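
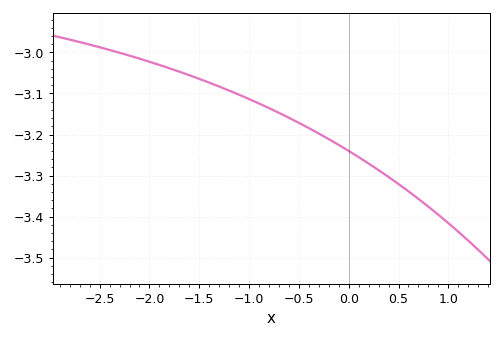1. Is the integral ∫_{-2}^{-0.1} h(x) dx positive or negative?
negative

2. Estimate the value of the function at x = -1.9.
-3.03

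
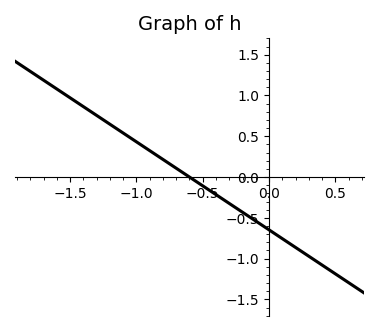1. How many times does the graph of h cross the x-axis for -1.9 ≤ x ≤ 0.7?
1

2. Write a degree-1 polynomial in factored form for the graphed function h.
y = -1.08(x + 0.6)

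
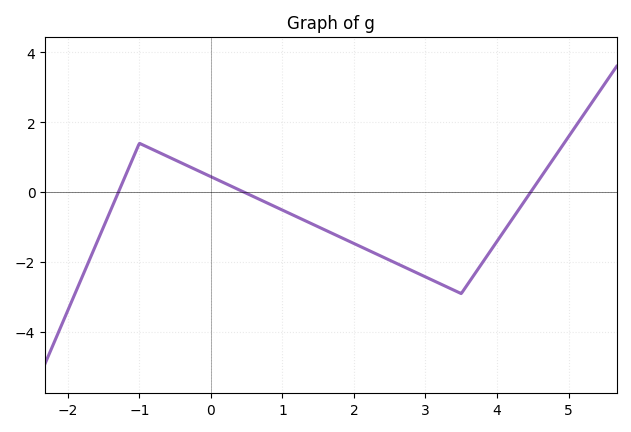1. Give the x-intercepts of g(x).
-1.2, 0.4, 4.4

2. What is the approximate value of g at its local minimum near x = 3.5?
-2.8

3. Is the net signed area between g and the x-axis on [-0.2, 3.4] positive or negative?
negative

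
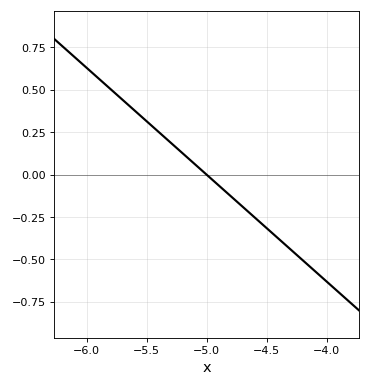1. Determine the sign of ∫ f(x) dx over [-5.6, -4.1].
negative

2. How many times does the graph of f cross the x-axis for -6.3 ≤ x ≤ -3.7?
1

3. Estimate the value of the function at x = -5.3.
0.18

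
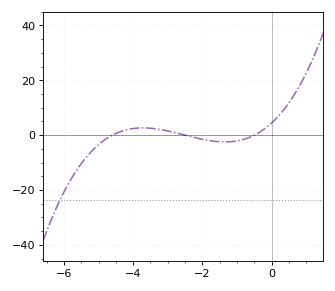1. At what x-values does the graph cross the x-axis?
-4.6, -2.6, -0.6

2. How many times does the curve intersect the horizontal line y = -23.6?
1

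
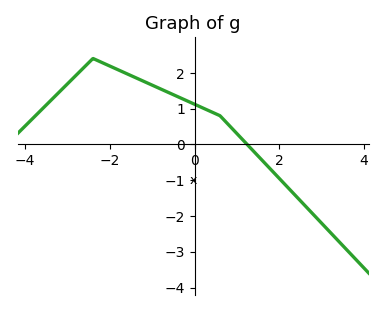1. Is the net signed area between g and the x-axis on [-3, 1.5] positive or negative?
positive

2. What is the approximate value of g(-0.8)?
1.5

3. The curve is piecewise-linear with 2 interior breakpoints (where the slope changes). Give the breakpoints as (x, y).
(-2.4, 2.4); (0.6, 0.8)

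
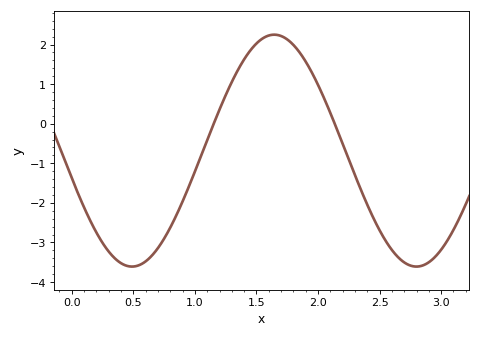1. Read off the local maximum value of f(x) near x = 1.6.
2.2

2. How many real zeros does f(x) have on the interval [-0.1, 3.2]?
2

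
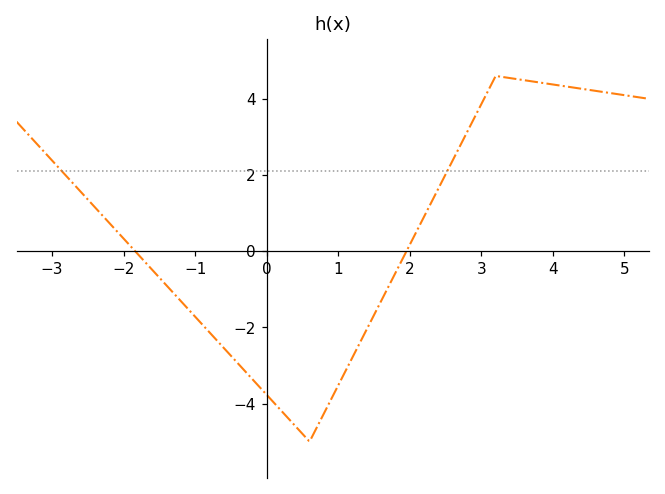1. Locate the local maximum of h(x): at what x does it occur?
3.2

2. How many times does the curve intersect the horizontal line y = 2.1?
2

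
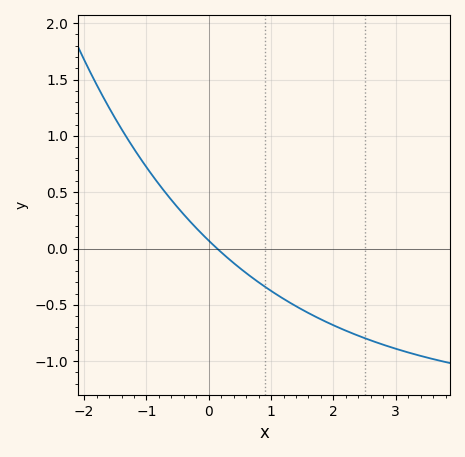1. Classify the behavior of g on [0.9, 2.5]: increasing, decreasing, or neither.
decreasing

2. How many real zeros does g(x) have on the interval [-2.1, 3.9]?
1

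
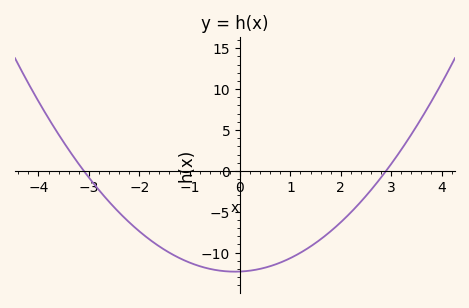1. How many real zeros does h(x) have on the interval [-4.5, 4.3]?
2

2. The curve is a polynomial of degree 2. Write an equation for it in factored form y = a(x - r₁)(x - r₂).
y = 1.37(x + 3.1)(x - 2.9)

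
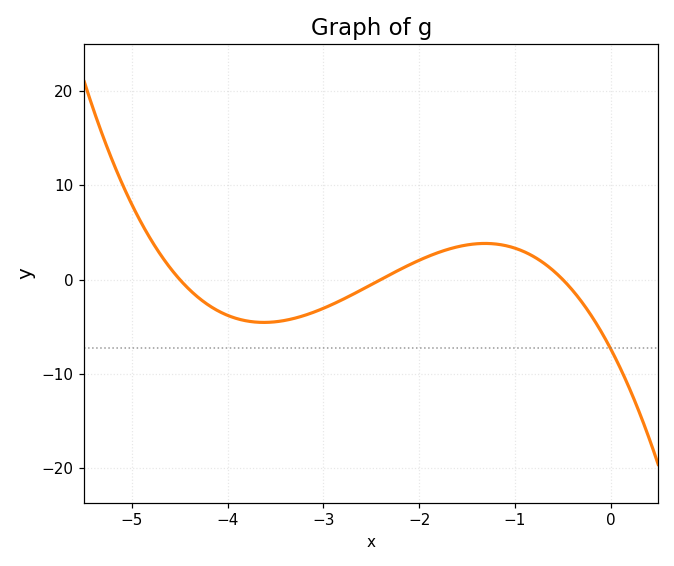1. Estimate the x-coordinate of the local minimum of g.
-3.6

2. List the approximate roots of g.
-4.5, -2.4, -0.5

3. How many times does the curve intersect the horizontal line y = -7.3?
1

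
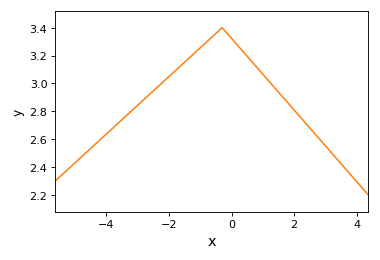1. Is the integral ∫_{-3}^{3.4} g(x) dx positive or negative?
positive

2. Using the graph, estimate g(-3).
2.84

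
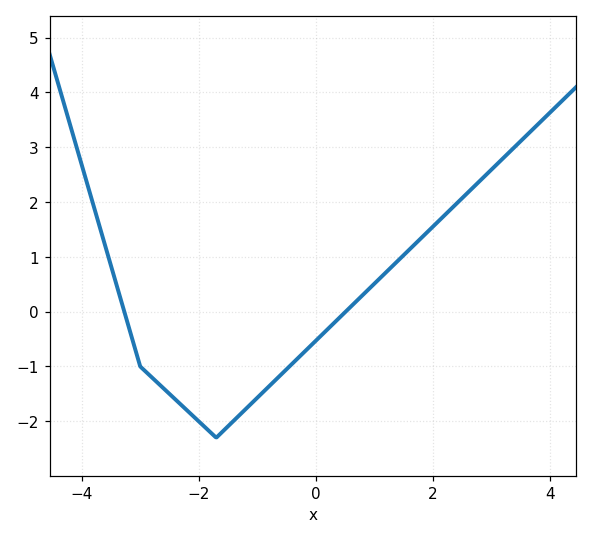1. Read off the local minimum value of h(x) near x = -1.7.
-2.3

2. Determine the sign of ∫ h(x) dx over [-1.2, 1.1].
negative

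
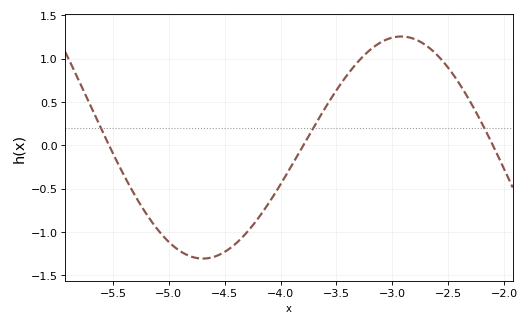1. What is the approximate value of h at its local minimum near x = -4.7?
-1.31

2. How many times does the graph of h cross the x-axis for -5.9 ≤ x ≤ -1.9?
3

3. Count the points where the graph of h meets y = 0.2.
3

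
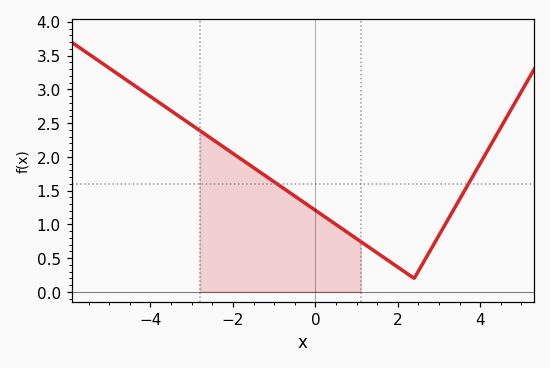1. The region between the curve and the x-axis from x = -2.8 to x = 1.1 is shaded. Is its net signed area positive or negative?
positive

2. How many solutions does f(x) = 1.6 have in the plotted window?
2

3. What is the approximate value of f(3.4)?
1.26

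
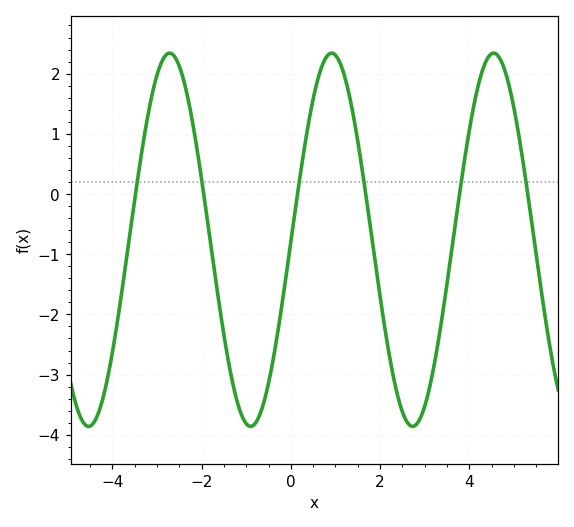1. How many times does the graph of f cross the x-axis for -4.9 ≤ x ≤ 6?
6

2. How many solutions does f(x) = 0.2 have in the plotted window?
6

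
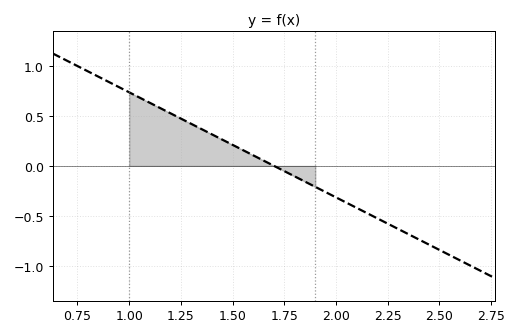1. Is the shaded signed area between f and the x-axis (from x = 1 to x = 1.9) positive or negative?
positive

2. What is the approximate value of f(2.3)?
-0.63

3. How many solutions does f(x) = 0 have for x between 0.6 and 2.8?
1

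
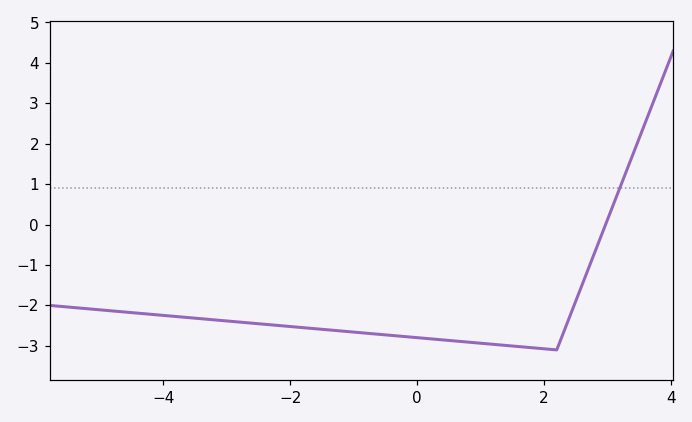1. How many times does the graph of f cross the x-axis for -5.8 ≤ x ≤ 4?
1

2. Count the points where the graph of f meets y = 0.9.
1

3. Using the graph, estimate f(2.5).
-1.9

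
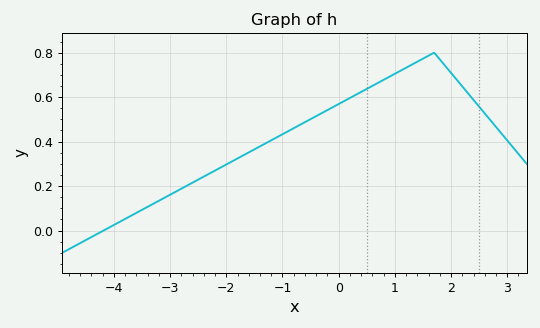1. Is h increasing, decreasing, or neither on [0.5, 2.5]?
neither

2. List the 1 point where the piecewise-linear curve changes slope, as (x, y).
(1.7, 0.8)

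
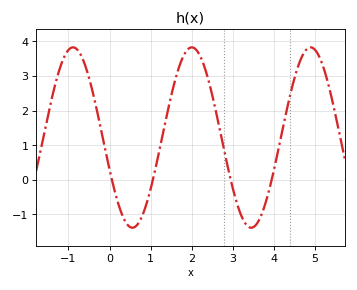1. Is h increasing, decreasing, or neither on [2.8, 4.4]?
neither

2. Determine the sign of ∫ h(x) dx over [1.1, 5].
positive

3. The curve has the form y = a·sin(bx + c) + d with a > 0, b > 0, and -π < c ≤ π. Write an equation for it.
y = 2.61sin(2.17x - 2.78) + 1.22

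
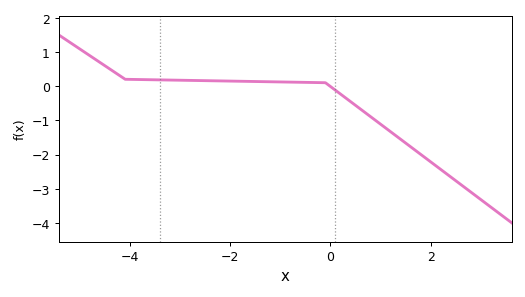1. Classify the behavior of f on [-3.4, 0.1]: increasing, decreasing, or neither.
decreasing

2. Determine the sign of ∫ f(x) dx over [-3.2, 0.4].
positive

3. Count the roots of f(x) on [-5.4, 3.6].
1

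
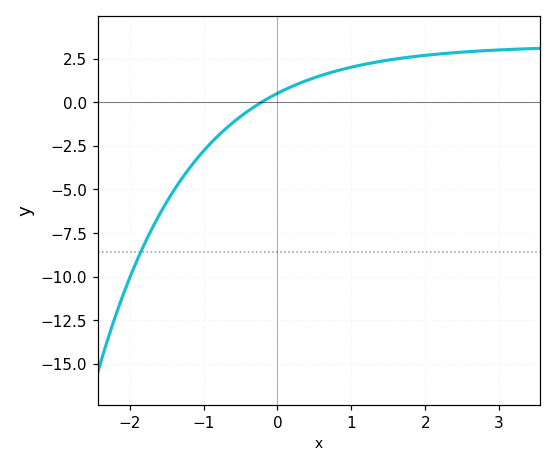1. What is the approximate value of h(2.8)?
2.97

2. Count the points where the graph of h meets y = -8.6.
1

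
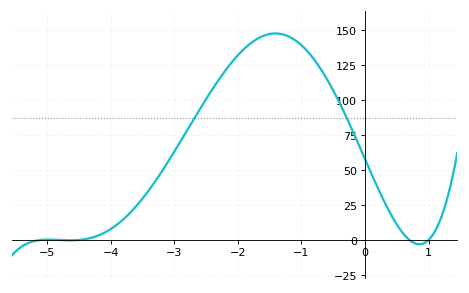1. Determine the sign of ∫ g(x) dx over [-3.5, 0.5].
positive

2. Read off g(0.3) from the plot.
27.8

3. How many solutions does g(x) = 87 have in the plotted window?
2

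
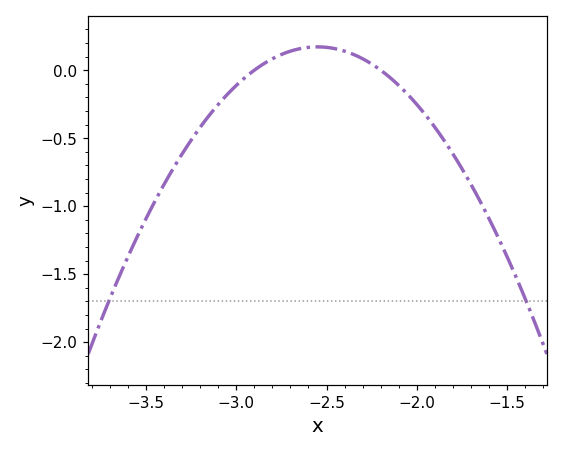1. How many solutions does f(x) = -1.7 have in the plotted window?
2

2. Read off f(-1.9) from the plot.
-0.4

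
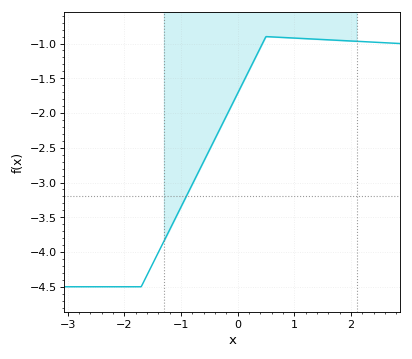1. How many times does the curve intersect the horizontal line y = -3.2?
1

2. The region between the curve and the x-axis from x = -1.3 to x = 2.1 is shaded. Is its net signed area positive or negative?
negative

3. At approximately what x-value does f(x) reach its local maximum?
0.5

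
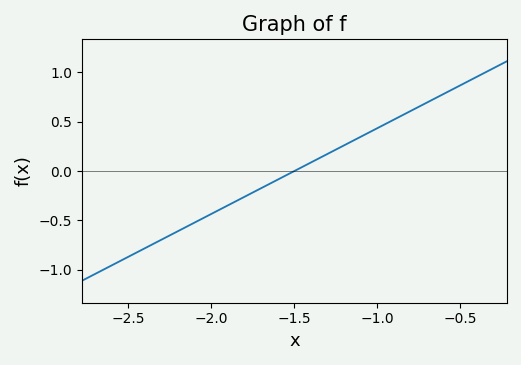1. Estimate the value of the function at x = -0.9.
0.5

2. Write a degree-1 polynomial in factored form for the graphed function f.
y = 0.87(x + 1.5)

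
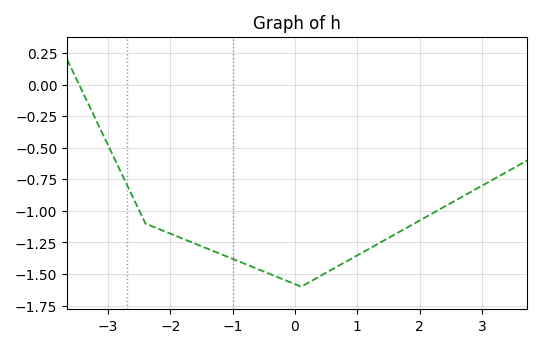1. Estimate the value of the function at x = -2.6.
-0.893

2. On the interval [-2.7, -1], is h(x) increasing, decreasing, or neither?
decreasing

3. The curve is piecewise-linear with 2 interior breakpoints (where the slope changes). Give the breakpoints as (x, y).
(-2.4, -1.1); (0.1, -1.6)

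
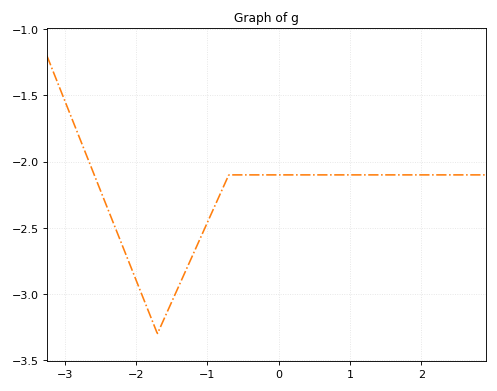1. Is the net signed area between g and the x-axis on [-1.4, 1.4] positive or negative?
negative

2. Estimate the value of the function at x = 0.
-2.1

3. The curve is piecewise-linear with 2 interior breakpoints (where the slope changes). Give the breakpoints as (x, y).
(-1.7, -3.3); (-0.7, -2.1)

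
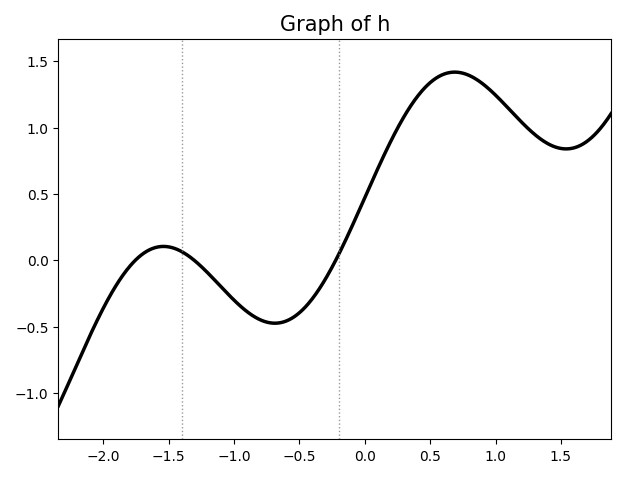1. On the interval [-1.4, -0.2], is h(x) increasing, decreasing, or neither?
neither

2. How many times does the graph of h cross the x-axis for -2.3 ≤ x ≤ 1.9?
3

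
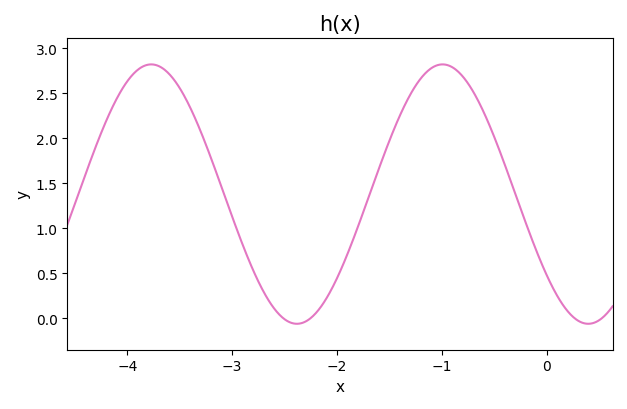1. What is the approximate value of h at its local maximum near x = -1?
2.8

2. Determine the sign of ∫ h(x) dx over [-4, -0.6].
positive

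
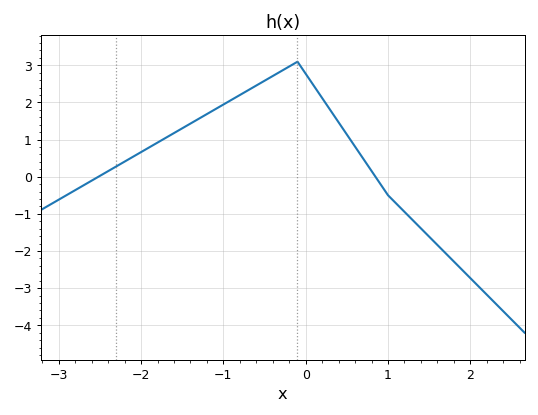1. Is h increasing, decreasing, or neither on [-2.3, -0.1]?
increasing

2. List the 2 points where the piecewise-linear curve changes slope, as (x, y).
(-0.1, 3.1); (1, -0.5)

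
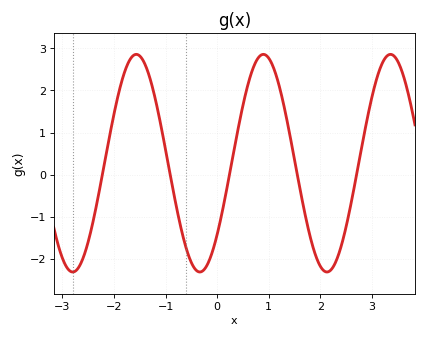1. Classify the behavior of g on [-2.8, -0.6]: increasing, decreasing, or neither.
neither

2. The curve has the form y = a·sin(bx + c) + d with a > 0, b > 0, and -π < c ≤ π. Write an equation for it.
y = 2.59sin(2.55x - 0.712) + 0.27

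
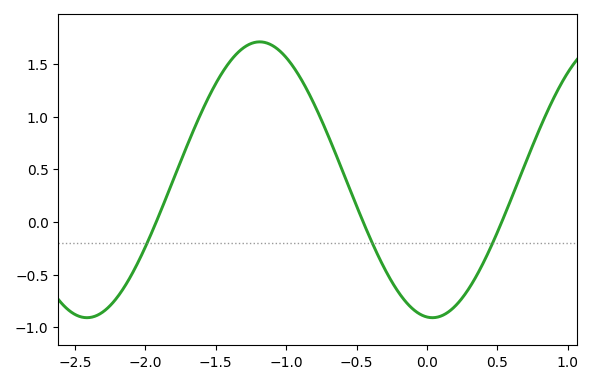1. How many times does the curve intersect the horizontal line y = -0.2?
3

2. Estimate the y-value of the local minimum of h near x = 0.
-0.91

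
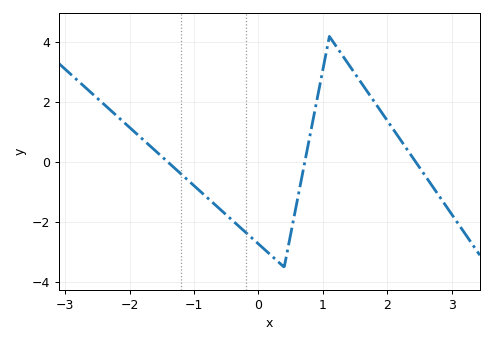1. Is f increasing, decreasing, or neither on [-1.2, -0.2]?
decreasing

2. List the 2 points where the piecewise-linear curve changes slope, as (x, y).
(0.4, -3.5); (1.1, 4.2)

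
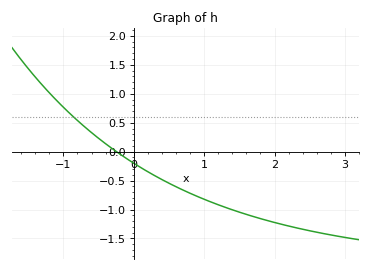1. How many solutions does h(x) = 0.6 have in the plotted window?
1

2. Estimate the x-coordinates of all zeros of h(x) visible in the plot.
-0.2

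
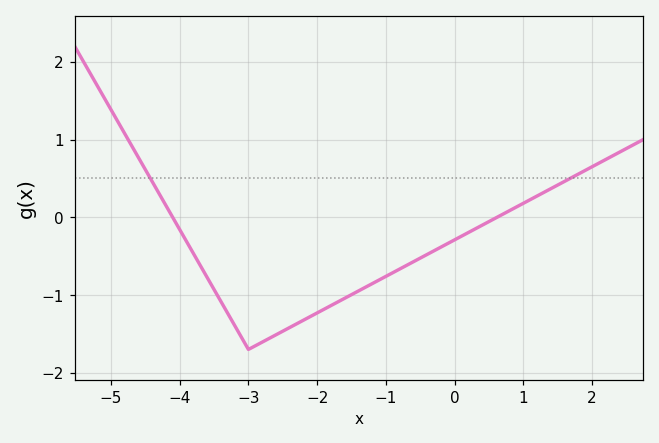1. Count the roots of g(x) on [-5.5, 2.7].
2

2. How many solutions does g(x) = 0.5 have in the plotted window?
2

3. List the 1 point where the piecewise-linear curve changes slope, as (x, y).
(-3, -1.7)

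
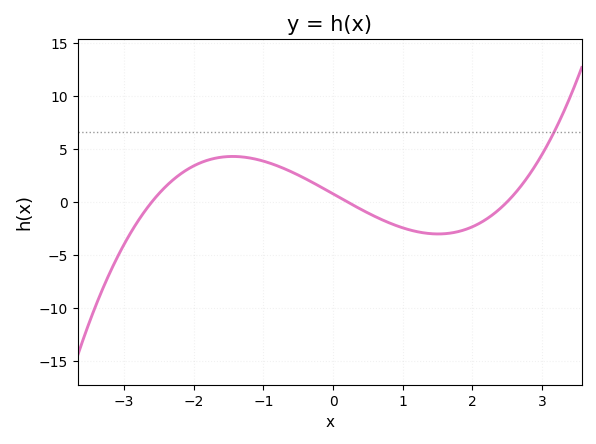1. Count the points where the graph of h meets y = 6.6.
1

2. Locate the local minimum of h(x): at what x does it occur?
1.5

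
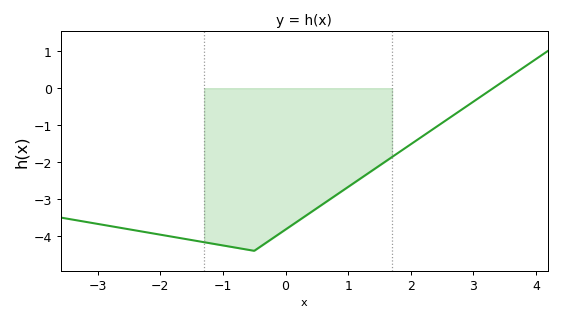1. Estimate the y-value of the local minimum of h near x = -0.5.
-4.4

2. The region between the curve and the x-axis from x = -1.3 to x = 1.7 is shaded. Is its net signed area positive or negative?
negative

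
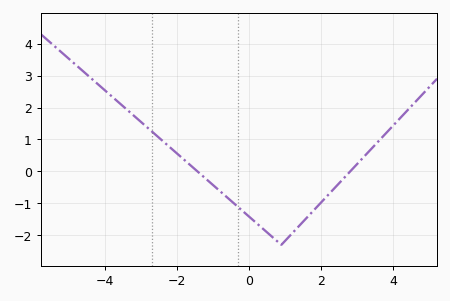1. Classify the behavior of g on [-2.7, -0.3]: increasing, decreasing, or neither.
decreasing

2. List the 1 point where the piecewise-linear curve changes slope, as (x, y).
(0.9, -2.3)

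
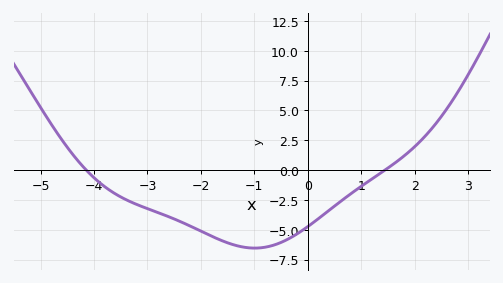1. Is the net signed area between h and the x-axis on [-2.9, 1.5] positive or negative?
negative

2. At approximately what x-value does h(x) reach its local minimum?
-1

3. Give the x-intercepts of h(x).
-4.2, 1.4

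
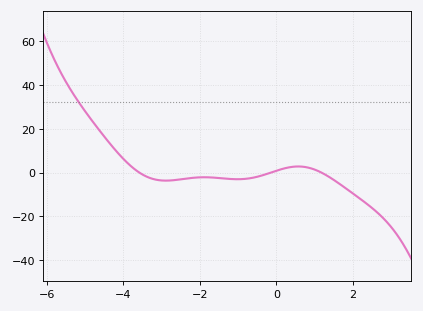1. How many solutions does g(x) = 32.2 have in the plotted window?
1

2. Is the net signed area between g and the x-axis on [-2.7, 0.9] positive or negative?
negative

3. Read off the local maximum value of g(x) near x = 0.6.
2.77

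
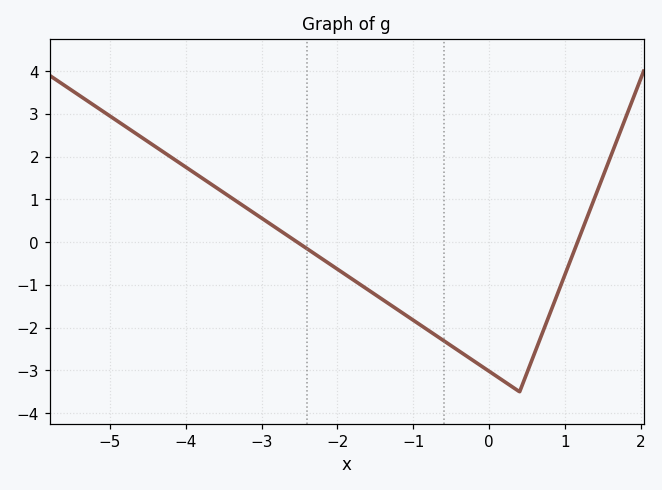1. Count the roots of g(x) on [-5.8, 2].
2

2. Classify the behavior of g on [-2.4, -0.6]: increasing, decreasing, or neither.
decreasing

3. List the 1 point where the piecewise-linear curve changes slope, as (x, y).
(0.4, -3.5)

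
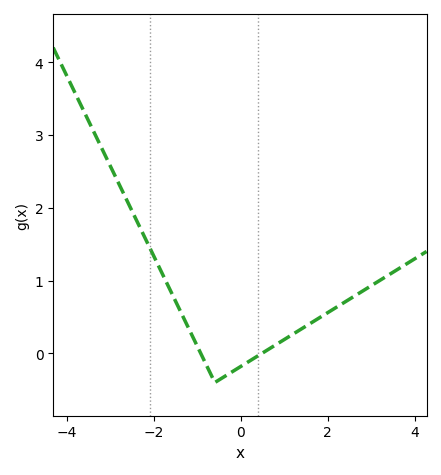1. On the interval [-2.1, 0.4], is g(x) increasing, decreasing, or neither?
neither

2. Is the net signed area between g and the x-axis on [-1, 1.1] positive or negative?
negative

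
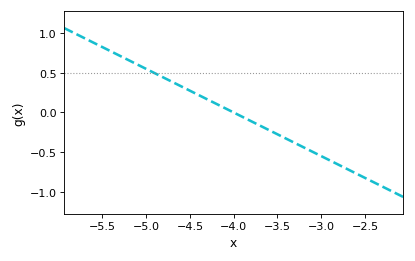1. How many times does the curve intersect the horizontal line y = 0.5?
1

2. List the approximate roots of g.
-4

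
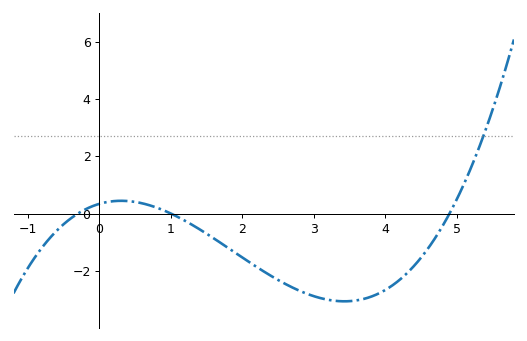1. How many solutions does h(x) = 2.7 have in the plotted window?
1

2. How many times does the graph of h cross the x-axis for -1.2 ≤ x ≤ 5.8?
3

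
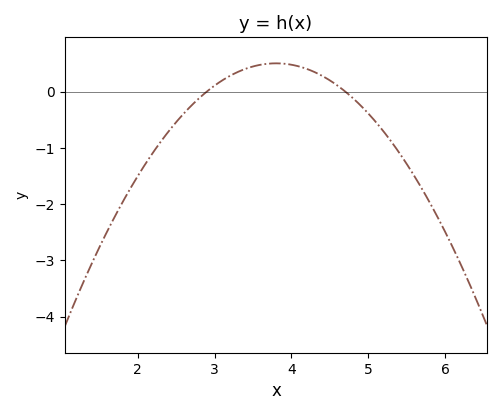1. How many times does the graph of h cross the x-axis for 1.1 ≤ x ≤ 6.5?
2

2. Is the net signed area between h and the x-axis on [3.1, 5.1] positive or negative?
positive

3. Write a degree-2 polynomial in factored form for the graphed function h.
y = -0.62(x - 2.9)(x - 4.7)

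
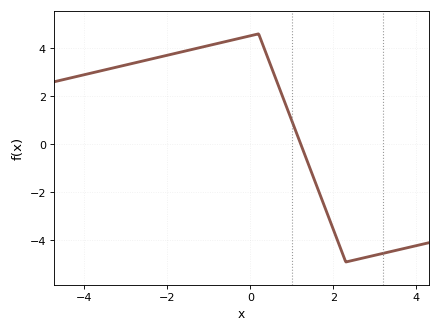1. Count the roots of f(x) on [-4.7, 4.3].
1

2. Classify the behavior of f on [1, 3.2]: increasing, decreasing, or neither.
neither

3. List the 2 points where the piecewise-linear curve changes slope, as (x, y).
(0.2, 4.6); (2.3, -4.9)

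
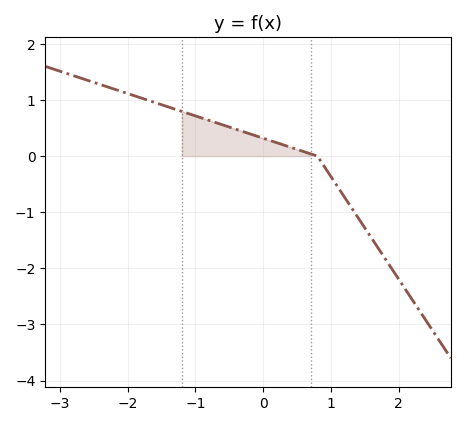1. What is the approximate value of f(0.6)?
0.1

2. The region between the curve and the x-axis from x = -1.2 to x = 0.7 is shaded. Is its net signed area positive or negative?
positive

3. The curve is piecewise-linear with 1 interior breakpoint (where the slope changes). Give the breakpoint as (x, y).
(0.8, 0)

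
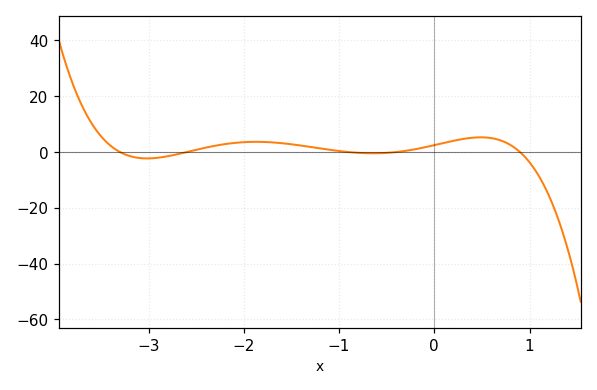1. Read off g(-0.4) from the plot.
0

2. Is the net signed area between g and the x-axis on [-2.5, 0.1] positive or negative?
positive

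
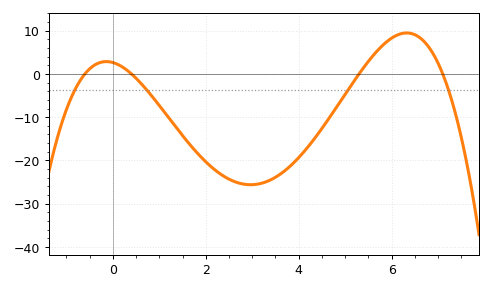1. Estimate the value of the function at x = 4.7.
-9.52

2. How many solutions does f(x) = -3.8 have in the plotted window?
4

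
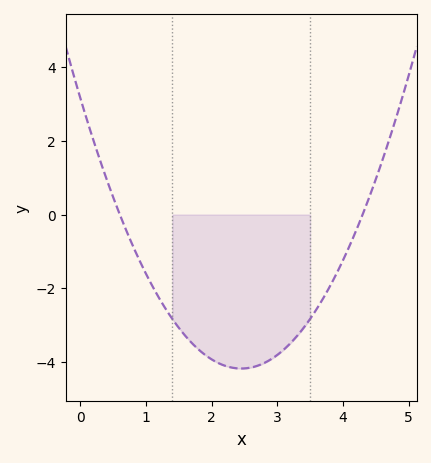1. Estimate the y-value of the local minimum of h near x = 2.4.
-4.18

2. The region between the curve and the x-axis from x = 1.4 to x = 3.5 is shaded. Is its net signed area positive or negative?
negative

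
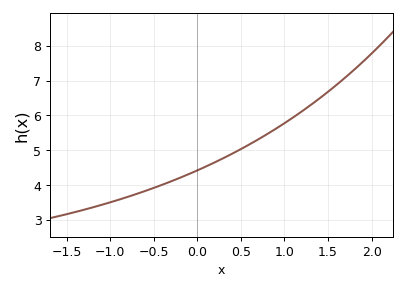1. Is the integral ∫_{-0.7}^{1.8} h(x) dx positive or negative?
positive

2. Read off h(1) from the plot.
5.77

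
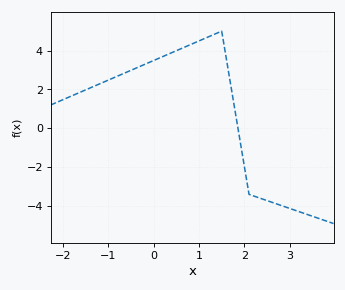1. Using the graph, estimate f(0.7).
4.2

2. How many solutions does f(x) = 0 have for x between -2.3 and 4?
1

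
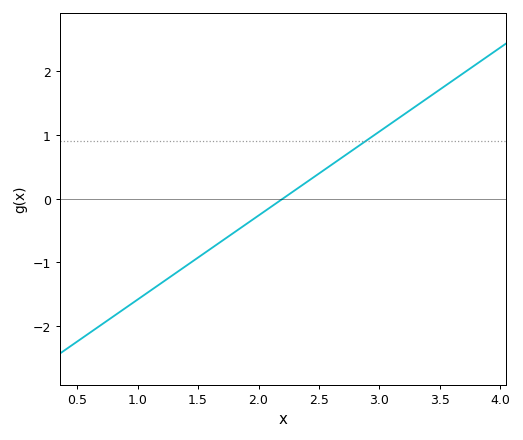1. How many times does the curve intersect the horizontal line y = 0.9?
1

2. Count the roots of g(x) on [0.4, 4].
1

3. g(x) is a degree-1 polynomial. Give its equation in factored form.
y = 1.32(x - 2.2)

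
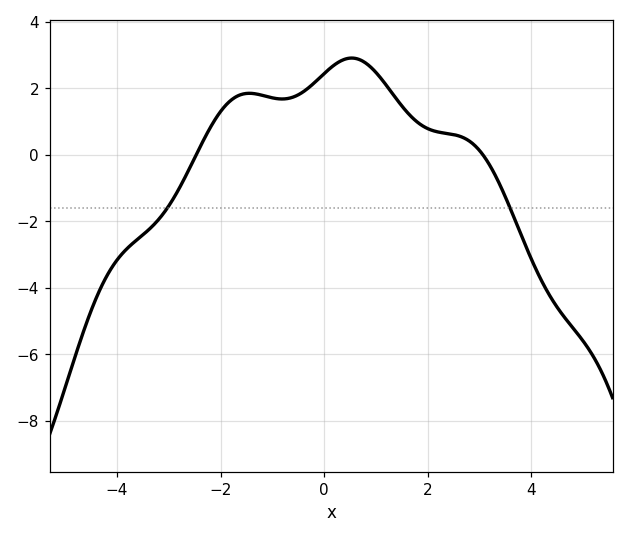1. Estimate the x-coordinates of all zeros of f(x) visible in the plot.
-2.47, 3.07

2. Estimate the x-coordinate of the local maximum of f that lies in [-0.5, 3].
0.53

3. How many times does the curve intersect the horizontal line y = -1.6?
2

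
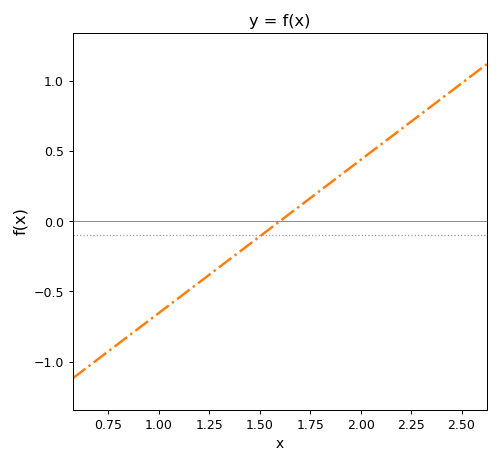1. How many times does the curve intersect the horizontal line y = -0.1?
1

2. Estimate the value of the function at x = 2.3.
0.763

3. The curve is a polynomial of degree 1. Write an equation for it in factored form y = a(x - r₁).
y = 1.09(x - 1.6)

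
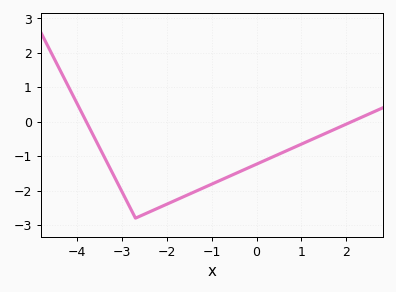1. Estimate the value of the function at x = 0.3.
-1.06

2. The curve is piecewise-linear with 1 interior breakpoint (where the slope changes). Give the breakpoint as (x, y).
(-2.7, -2.8)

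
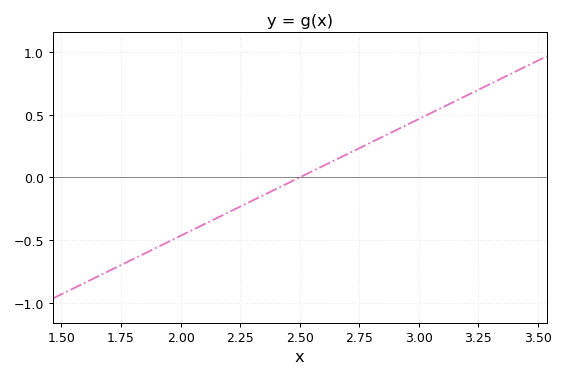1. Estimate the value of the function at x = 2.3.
-0.2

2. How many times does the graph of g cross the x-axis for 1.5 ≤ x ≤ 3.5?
1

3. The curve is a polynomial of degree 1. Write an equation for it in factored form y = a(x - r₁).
y = 0.93(x - 2.5)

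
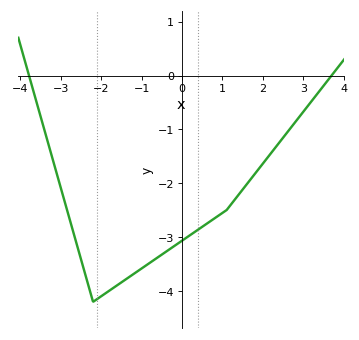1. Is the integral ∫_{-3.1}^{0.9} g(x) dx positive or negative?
negative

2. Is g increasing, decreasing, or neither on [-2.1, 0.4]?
increasing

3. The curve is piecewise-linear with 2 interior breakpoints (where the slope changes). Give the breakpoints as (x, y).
(-2.2, -4.2); (1.1, -2.5)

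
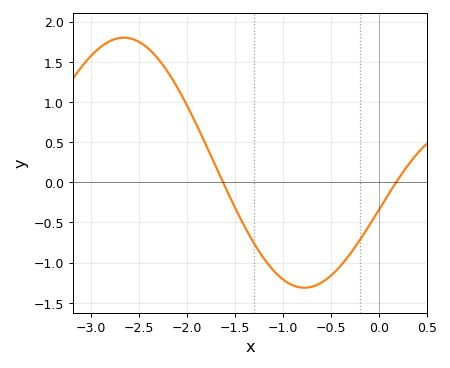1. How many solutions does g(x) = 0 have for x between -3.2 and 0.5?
2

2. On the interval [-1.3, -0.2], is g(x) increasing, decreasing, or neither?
neither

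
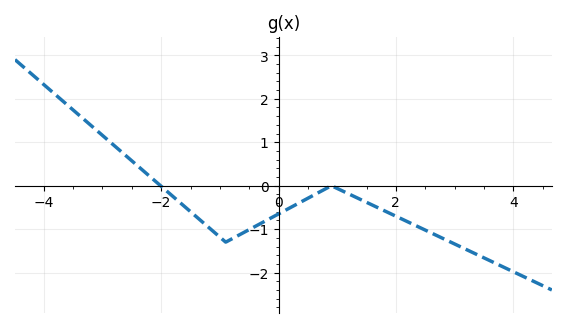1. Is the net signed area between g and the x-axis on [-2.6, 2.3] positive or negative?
negative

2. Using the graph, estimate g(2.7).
-1.15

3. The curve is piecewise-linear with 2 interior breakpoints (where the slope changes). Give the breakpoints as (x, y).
(-0.9, -1.3); (0.9, 0)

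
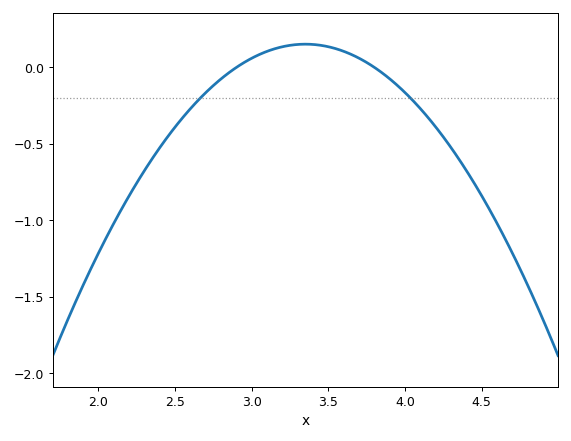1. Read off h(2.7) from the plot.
-0.165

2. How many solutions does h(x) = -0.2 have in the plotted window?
2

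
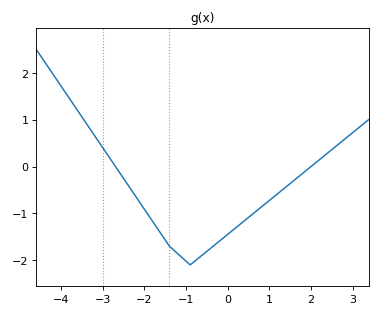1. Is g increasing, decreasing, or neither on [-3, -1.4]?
decreasing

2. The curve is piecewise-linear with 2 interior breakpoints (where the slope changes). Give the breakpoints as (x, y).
(-1.4, -1.7); (-0.9, -2.1)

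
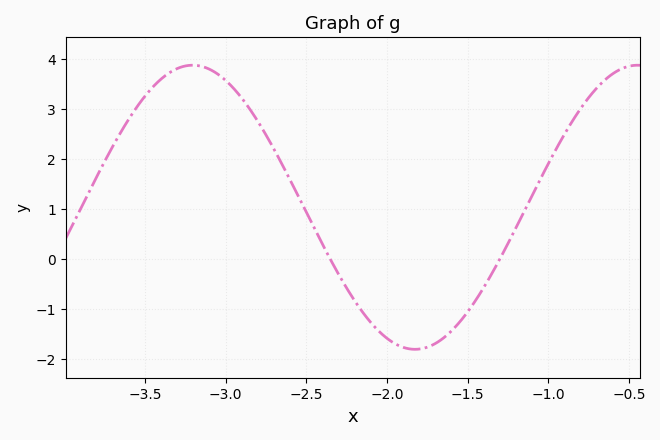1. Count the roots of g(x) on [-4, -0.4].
2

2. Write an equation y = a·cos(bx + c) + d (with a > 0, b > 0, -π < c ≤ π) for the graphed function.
y = 2.84cos(2.28x + 1.02) + 1.04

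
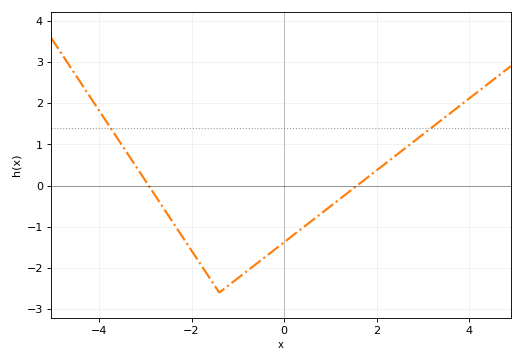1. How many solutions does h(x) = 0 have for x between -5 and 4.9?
2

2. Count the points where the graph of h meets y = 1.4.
2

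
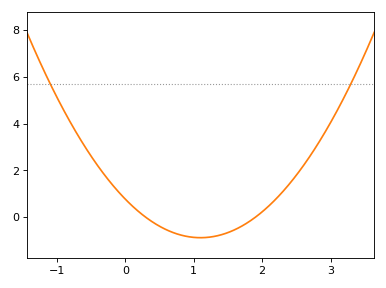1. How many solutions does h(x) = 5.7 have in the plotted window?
2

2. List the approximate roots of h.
0.3, 1.9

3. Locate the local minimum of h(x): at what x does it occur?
1.1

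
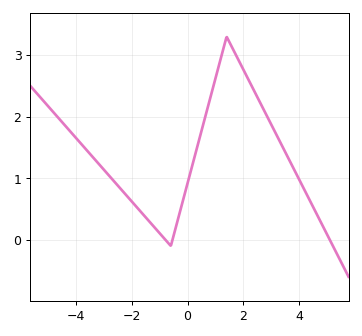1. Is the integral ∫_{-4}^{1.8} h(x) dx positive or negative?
positive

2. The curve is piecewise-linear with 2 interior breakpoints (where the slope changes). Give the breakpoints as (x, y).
(-0.6, -0.1); (1.4, 3.3)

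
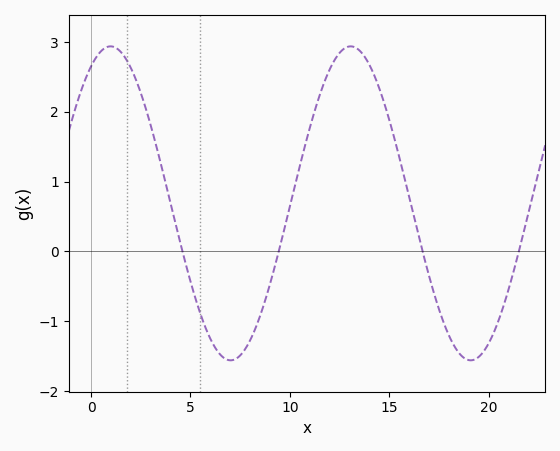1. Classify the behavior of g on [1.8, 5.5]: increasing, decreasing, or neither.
decreasing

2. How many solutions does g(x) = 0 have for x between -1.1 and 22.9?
4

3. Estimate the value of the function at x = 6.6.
-1.51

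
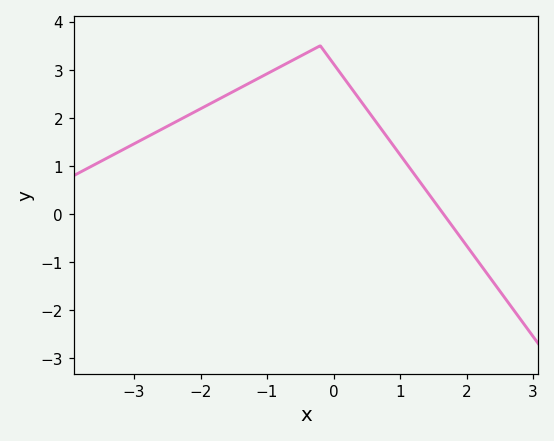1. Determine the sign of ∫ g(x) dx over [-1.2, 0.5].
positive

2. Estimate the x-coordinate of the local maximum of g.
-0.199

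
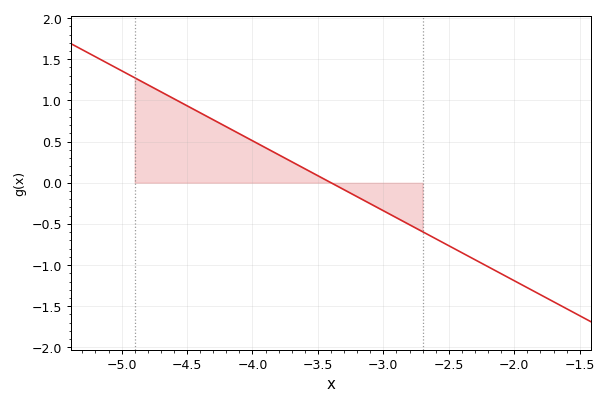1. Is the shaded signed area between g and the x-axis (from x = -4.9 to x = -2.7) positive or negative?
positive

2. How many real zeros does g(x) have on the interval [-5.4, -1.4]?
1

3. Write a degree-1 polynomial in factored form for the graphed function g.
y = -0.85(x + 3.4)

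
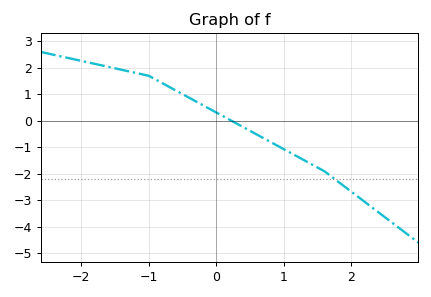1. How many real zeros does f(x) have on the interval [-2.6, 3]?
1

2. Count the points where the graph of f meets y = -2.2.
1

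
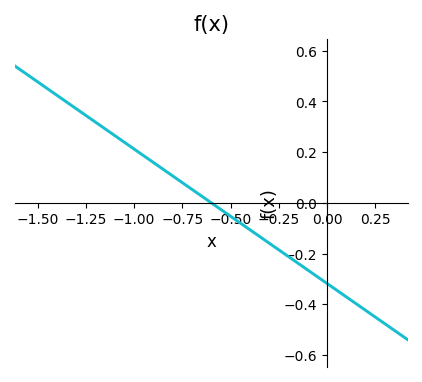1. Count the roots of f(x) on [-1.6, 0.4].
1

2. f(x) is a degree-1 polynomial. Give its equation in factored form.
y = -0.53(x + 0.6)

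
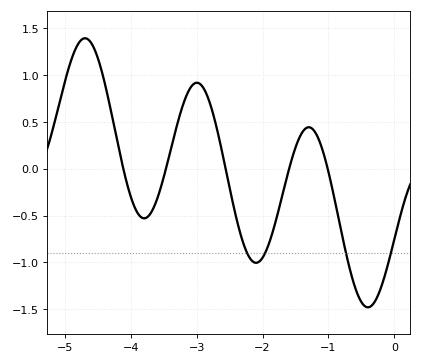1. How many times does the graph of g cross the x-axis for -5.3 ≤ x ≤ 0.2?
5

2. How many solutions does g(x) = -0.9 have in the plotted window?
4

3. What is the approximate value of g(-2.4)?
-0.5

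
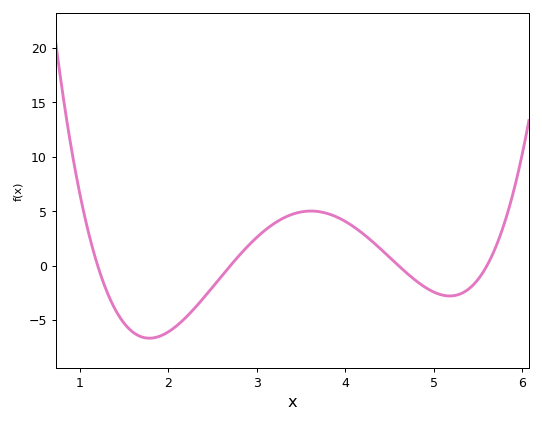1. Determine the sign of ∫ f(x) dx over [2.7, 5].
positive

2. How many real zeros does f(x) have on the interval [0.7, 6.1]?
4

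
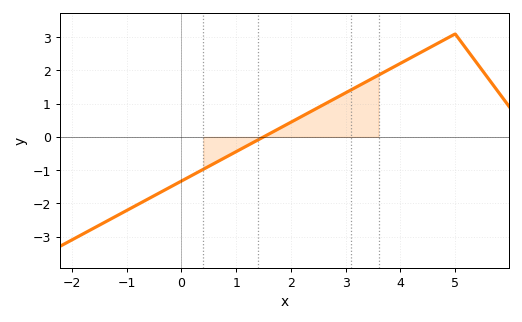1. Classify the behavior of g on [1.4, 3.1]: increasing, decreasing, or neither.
increasing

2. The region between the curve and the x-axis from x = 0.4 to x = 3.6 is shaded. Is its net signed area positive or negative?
positive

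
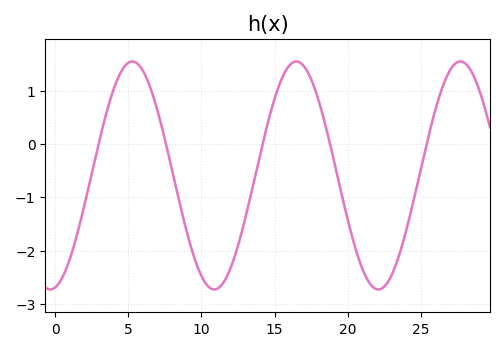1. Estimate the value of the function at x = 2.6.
-0.429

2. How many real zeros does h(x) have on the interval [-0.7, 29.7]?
5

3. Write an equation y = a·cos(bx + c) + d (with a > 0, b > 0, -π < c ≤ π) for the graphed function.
y = 2.14cos(0.56x - 2.95) - 0.59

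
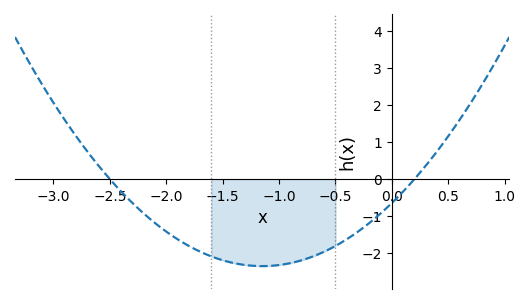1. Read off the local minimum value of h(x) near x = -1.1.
-2.4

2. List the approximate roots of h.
-2.5, 0.2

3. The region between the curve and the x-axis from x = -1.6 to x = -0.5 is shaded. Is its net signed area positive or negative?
negative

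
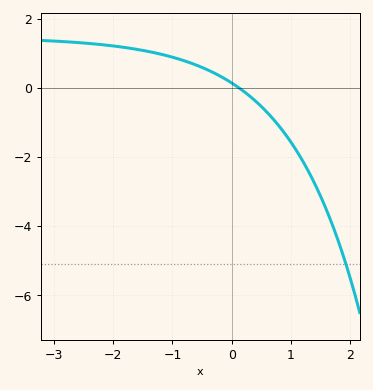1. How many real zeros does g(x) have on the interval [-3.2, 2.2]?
1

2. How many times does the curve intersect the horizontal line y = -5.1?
1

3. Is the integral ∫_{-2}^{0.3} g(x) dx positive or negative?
positive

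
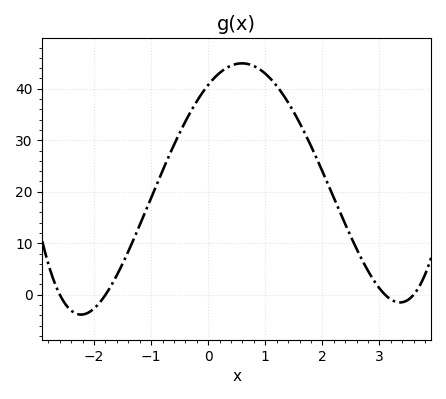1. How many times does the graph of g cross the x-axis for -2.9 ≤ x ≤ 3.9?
4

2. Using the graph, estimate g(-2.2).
-3.84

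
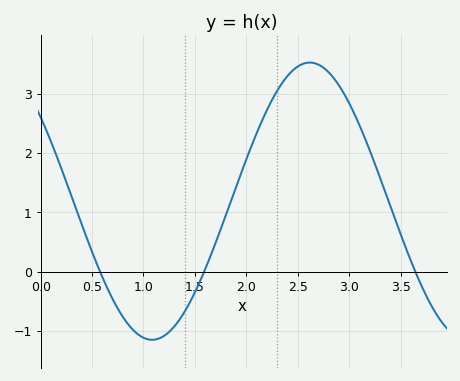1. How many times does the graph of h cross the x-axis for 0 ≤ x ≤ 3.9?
3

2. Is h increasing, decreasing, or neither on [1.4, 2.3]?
increasing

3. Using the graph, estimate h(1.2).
-1.08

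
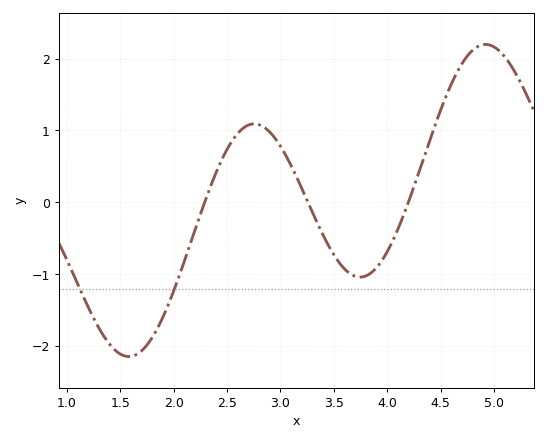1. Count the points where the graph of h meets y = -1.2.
2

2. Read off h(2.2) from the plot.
-0.4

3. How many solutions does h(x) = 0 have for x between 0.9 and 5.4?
3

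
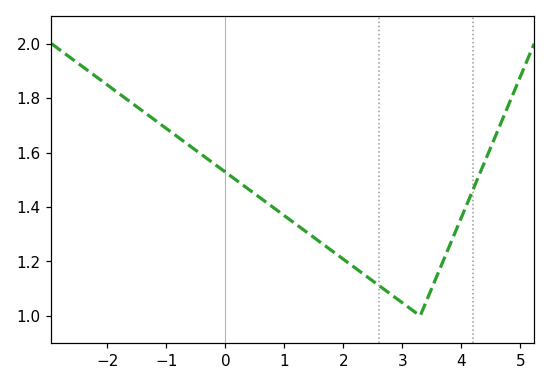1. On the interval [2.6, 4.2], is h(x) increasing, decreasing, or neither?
neither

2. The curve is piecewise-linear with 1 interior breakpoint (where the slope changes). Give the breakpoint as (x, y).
(3.3, 1)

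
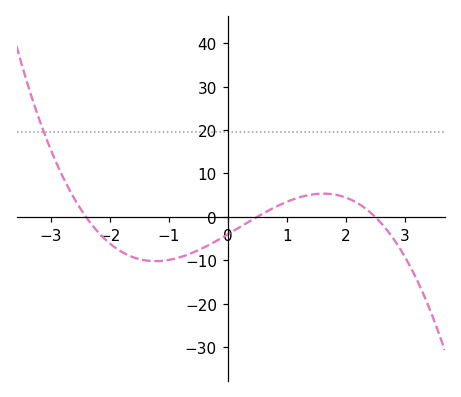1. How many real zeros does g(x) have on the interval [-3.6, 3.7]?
3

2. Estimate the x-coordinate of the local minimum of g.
-1.22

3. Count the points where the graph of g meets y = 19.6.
1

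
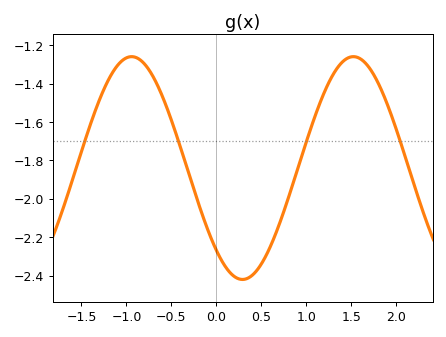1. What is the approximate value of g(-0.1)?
-2.16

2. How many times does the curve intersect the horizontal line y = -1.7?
4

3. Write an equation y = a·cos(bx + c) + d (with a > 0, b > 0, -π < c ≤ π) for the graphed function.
y = 0.58cos(2.55x + 2.4) - 1.84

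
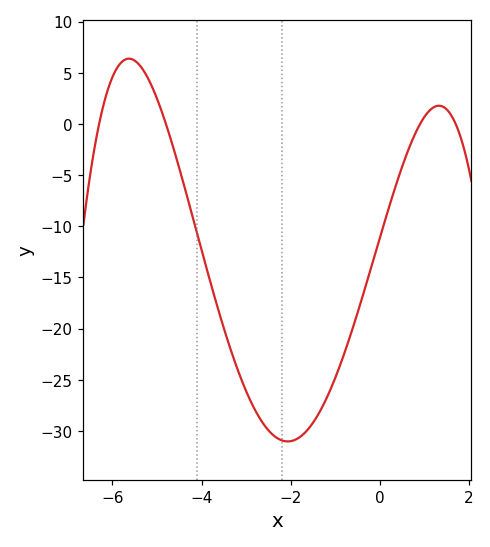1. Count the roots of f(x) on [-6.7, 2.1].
4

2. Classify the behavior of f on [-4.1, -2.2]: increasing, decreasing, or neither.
decreasing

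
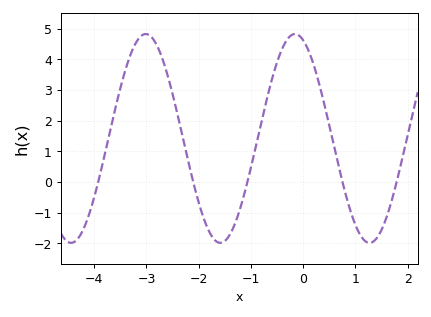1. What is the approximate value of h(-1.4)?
-1.71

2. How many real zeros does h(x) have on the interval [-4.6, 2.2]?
5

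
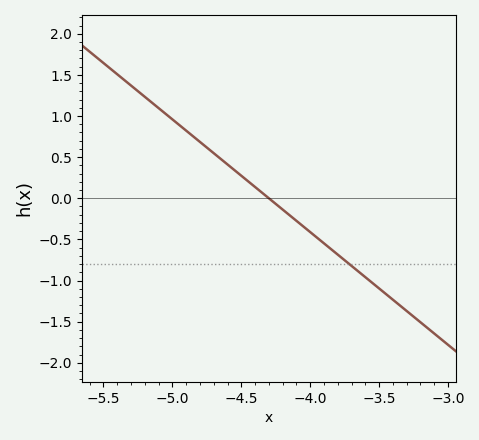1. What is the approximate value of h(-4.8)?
0.7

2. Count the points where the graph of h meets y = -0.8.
1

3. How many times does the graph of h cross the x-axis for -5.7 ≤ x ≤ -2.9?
1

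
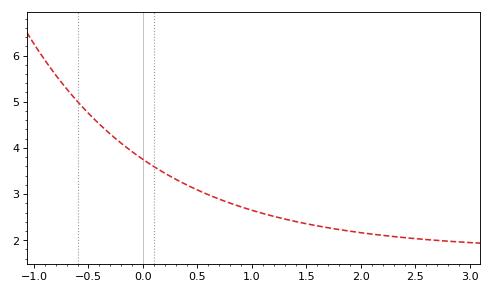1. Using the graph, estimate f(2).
2.2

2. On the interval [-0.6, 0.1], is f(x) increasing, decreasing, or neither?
decreasing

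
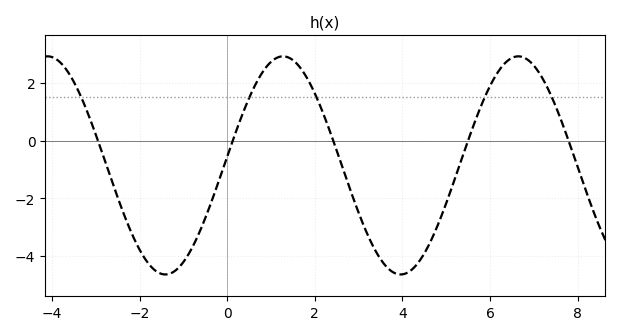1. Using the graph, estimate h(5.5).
0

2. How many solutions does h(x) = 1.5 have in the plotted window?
5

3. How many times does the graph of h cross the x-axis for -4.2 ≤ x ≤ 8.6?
5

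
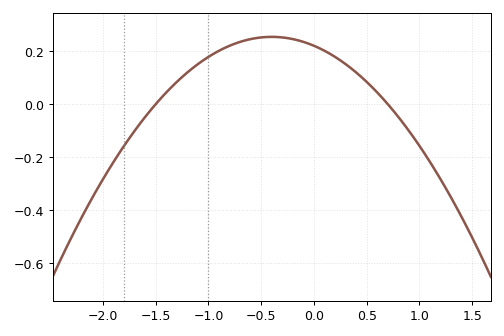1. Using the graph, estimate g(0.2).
0.178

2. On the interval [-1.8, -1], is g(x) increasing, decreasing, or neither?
increasing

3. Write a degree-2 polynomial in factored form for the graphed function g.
y = -0.21(x + 1.5)(x - 0.7)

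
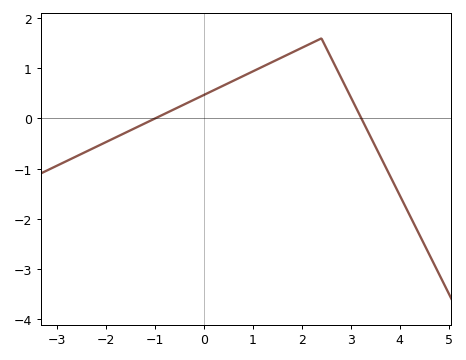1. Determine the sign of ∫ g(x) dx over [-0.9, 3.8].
positive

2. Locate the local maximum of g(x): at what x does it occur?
2.4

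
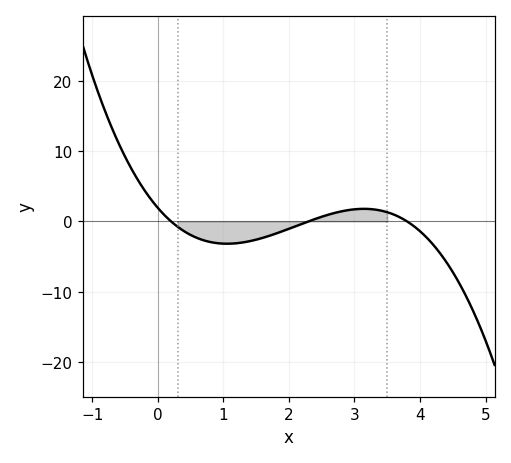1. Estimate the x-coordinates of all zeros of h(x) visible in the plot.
0.2, 2.3, 3.8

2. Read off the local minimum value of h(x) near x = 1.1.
-3.18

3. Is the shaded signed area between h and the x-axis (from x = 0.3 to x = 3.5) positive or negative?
negative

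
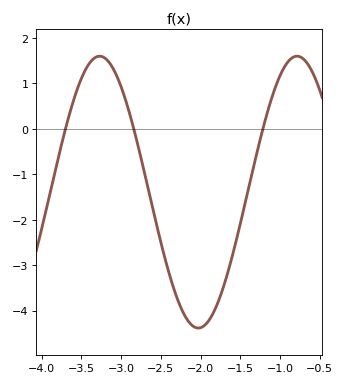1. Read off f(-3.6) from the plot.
0.6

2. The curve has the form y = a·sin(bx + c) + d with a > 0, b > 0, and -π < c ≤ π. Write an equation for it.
y = 2.99sin(2.5x - 2.7) - 1.39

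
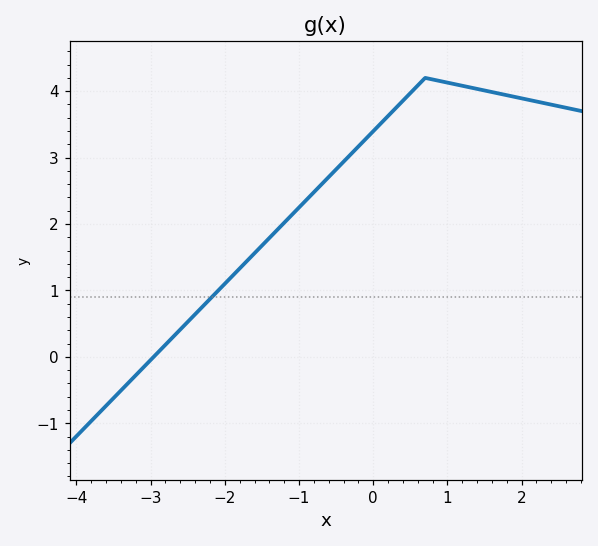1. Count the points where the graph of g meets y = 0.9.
1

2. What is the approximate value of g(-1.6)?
1.6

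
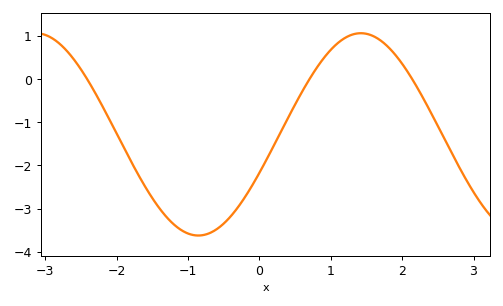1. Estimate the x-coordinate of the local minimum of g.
-0.9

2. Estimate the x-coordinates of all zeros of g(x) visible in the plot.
-2.4, 0.7, 2.1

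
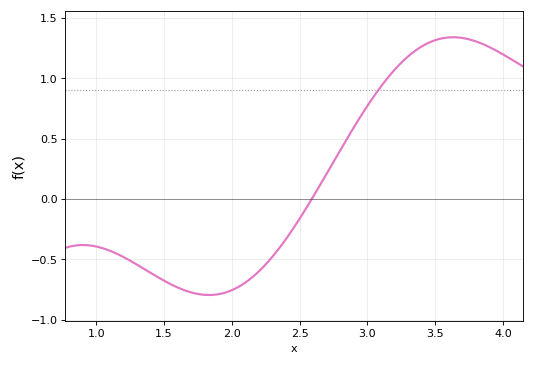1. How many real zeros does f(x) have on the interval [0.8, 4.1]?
1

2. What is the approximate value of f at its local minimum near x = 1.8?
-0.795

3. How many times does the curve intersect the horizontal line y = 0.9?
1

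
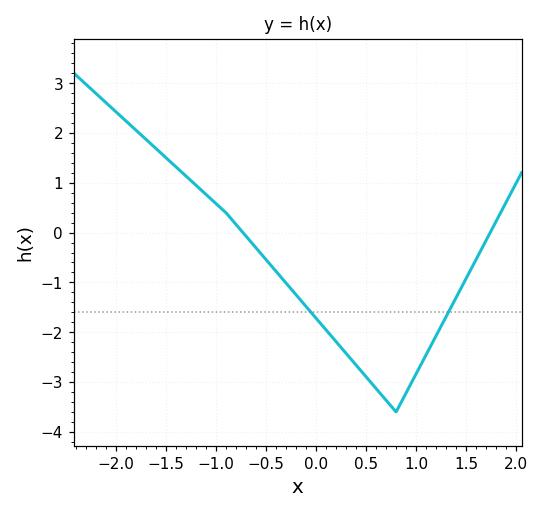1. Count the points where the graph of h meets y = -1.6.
2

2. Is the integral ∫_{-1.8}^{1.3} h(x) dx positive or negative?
negative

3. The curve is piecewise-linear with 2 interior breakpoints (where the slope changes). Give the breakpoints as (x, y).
(-0.9, 0.4); (0.8, -3.6)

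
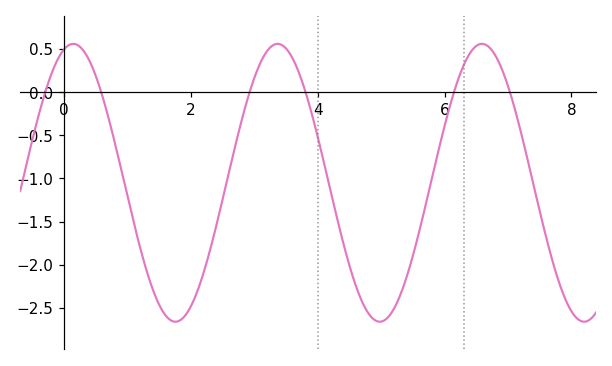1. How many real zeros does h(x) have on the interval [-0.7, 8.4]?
6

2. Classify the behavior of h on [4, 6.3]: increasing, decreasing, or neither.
neither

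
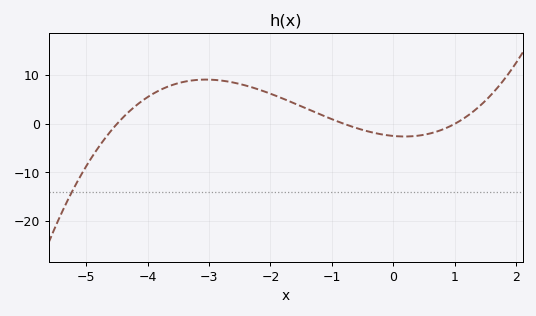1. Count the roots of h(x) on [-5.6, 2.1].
3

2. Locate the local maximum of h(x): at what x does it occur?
-3.05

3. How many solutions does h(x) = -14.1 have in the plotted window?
1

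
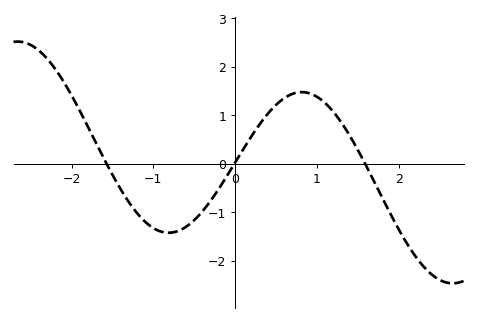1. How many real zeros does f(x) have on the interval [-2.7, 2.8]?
3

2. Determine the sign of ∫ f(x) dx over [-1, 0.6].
negative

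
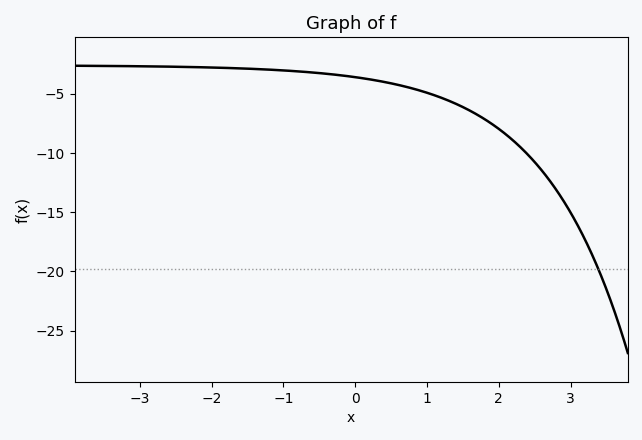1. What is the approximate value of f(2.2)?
-9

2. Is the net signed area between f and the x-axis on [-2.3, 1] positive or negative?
negative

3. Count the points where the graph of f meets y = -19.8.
1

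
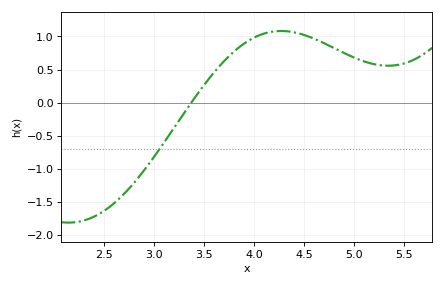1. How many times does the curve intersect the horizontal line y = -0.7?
1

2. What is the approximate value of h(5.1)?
0.65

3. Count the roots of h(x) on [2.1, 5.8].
1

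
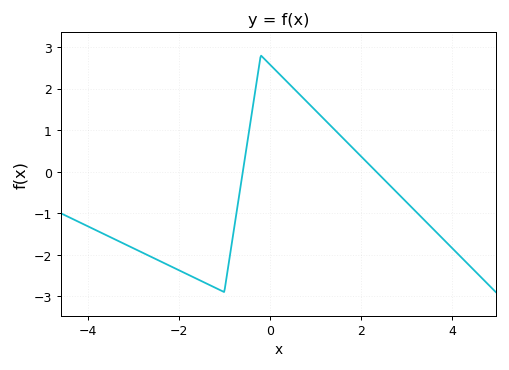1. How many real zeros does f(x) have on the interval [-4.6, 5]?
2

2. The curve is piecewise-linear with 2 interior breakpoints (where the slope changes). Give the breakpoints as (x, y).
(-1, -2.9); (-0.2, 2.8)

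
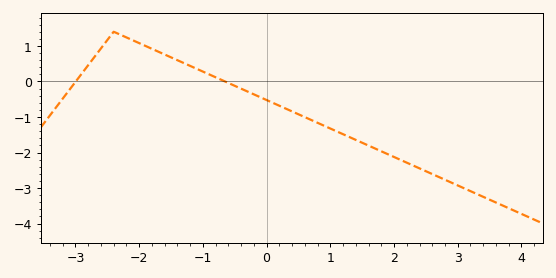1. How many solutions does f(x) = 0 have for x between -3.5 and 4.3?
2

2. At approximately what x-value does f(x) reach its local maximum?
-2.4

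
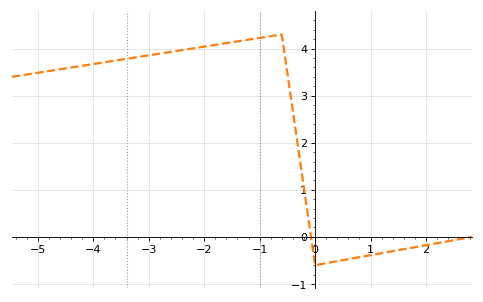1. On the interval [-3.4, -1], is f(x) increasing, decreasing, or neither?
increasing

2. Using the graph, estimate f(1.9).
-0.197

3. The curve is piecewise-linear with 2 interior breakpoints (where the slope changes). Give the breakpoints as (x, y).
(-0.6, 4.3); (0, -0.6)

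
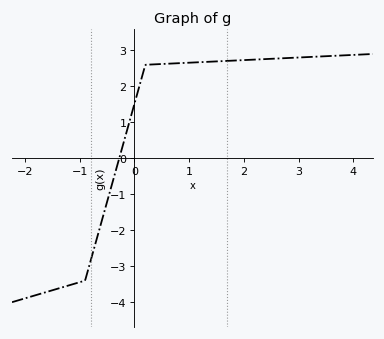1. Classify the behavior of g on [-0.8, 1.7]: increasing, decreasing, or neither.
increasing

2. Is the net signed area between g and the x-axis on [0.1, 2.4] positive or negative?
positive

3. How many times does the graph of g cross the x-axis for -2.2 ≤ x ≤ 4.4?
1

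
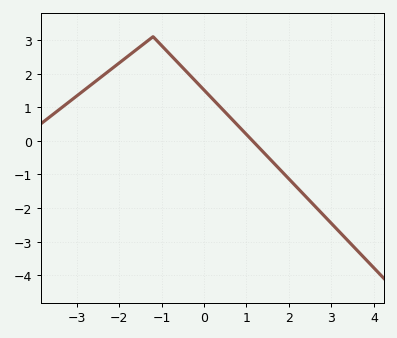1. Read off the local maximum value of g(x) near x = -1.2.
3.1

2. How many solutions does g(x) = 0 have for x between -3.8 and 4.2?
1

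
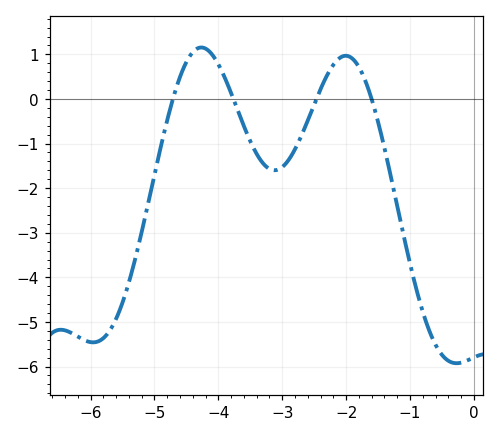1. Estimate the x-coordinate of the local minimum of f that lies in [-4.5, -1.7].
-3.12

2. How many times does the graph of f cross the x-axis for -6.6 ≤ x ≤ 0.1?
4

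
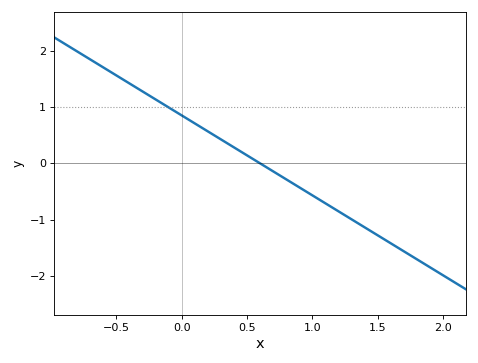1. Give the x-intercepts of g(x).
0.6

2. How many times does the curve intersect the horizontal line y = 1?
1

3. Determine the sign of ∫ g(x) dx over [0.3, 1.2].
negative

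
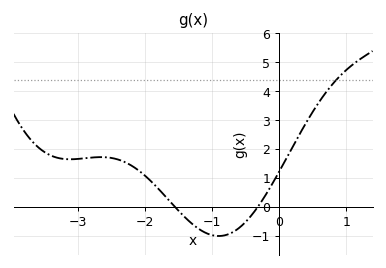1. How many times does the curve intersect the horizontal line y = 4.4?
1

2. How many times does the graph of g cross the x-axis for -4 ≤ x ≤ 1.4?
2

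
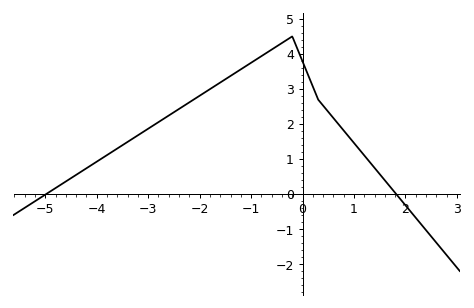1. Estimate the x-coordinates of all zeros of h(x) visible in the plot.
-5, 1.8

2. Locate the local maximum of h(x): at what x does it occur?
-0.2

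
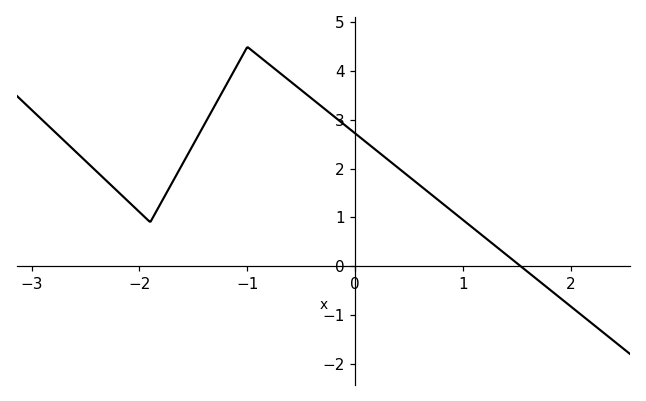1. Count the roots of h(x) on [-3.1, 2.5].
1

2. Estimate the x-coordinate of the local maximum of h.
-1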